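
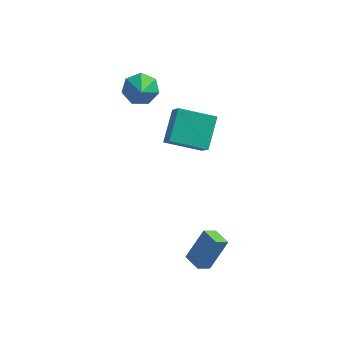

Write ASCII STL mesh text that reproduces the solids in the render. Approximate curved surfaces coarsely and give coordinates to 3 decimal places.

solid 
facet normal -0.925 -0.250 0.285
outer loop
vertex -2.113 1.381 2.526
vertex -2.767 2.321 1.229
vertex -2.049 -0.214 1.337
endloop
endfacet
facet normal 0.379 -0.543 0.749
outer loop
vertex -0.153 0.299 0.751
vertex -2.113 1.381 2.526
vertex -2.049 -0.214 1.337
endloop
endfacet
facet normal -0.925 -0.250 0.286
outer loop
vertex -2.049 -0.214 1.337
vertex -2.767 2.321 1.229
vertex -2.704 0.726 0.041
endloop
endfacet
facet normal 0.032 -0.801 -0.597
outer loop
vertex -2.704 0.726 0.041
vertex -0.153 0.299 0.751
vertex -2.049 -0.214 1.337
endloop
endfacet
facet normal -0.032 0.801 0.597
outer loop
vertex -2.113 1.381 2.526
vertex -0.871 2.834 0.643
vertex -2.767 2.321 1.229
endloop
endfacet
facet normal 0.379 -0.543 0.749
outer loop
vertex -0.216 1.894 1.939
vertex -2.113 1.381 2.526
vertex -0.153 0.299 0.751
endloop
endfacet
facet normal -0.032 0.801 0.597
outer loop
vertex -0.216 1.894 1.939
vertex -0.871 2.834 0.643
vertex -2.113 1.381 2.526
endloop
endfacet
facet normal -0.379 0.543 -0.749
outer loop
vertex -2.767 2.321 1.229
vertex -0.871 2.834 0.643
vertex -2.704 0.726 0.041
endloop
endfacet
facet normal 0.032 -0.802 -0.597
outer loop
vertex -0.807 1.239 -0.546
vertex -0.153 0.299 0.751
vertex -2.704 0.726 0.041
endloop
endfacet
facet normal -0.379 0.543 -0.749
outer loop
vertex -2.704 0.726 0.041
vertex -0.871 2.834 0.643
vertex -0.807 1.239 -0.546
endloop
endfacet
facet normal 0.925 0.249 -0.286
outer loop
vertex -0.807 1.239 -0.546
vertex -0.216 1.894 1.939
vertex -0.153 0.299 0.751
endloop
endfacet
facet normal 0.925 0.250 -0.286
outer loop
vertex -0.871 2.834 0.643
vertex -0.216 1.894 1.939
vertex -0.807 1.239 -0.546
endloop
endfacet
facet normal -0.480 -0.663 0.574
outer loop
vertex 1.686 -4.04 -1.91
vertex 0.851 -3.437 -1.912
vertex 1.052 -4.926 -3.466
endloop
endfacet
facet normal 0.811 -0.585 0.003
outer loop
vertex 1.489 -4.323 -3.988
vertex 1.686 -4.04 -1.91
vertex 1.052 -4.926 -3.466
endloop
endfacet
facet normal -0.479 -0.664 0.574
outer loop
vertex 1.052 -4.926 -3.466
vertex 0.851 -3.437 -1.912
vertex 0.216 -4.324 -3.468
endloop
endfacet
facet normal -0.334 -0.467 -0.819
outer loop
vertex 0.216 -4.324 -3.468
vertex 1.489 -4.323 -3.988
vertex 1.052 -4.926 -3.466
endloop
endfacet
facet normal 0.335 0.466 0.819
outer loop
vertex 1.686 -4.04 -1.91
vertex 1.288 -2.834 -2.434
vertex 0.851 -3.437 -1.912
endloop
endfacet
facet normal 0.811 -0.585 0.003
outer loop
vertex 2.124 -3.436 -2.432
vertex 1.686 -4.04 -1.91
vertex 1.489 -4.323 -3.988
endloop
endfacet
facet normal 0.334 0.466 0.819
outer loop
vertex 2.124 -3.436 -2.432
vertex 1.288 -2.834 -2.434
vertex 1.686 -4.04 -1.91
endloop
endfacet
facet normal -0.811 0.585 -0.003
outer loop
vertex 0.851 -3.437 -1.912
vertex 1.288 -2.834 -2.434
vertex 0.216 -4.324 -3.468
endloop
endfacet
facet normal -0.334 -0.466 -0.819
outer loop
vertex 0.654 -3.72 -3.99
vertex 1.489 -4.323 -3.988
vertex 0.216 -4.324 -3.468
endloop
endfacet
facet normal -0.811 0.585 -0.003
outer loop
vertex 0.216 -4.324 -3.468
vertex 1.288 -2.834 -2.434
vertex 0.654 -3.72 -3.99
endloop
endfacet
facet normal 0.480 0.663 -0.574
outer loop
vertex 0.654 -3.72 -3.99
vertex 2.124 -3.436 -2.432
vertex 1.489 -4.323 -3.988
endloop
endfacet
facet normal 0.480 0.664 -0.574
outer loop
vertex 1.288 -2.834 -2.434
vertex 2.124 -3.436 -2.432
vertex 0.654 -3.72 -3.99
endloop
endfacet
facet normal -0.317 0.745 -0.587
outer loop
vertex -3.553 0.915 2.881
vertex -4.095 1.258 3.609
vertex -3.176 1.473 3.386
endloop
endfacet
facet normal 0.865 -0.491 -0.103
outer loop
vertex -3.553 0.915 2.881
vertex -3.176 1.473 3.386
vertex -3.705 0.342 4.331
endloop
endfacet
facet normal -0.317 0.744 -0.588
outer loop
vertex -3.176 1.473 3.386
vertex -4.095 1.258 3.609
vertex -3.491 1.87 4.058
endloop
endfacet
facet normal 0.894 -0.046 0.446
outer loop
vertex -3.176 1.473 3.386
vertex -3.491 1.87 4.058
vertex -3.705 0.342 4.331
endloop
endfacet
facet normal -0.318 0.744 -0.587
outer loop
vertex -3.491 1.87 4.058
vertex -4.095 1.258 3.609
vertex -4.261 1.805 4.392
endloop
endfacet
facet normal 0.388 0.109 0.915
outer loop
vertex -3.491 1.87 4.058
vertex -4.261 1.805 4.392
vertex -3.705 0.342 4.331
endloop
endfacet
facet normal -0.317 0.745 -0.587
outer loop
vertex -4.261 1.805 4.392
vertex -4.095 1.258 3.609
vertex -4.906 1.329 4.136
endloop
endfacet
facet normal -0.272 -0.143 0.952
outer loop
vertex -4.261 1.805 4.392
vertex -4.906 1.329 4.136
vertex -3.705 0.342 4.331
endloop
endfacet
facet normal -0.317 0.744 -0.588
outer loop
vertex -4.906 1.329 4.136
vertex -4.095 1.258 3.609
vertex -4.94 0.799 3.483
endloop
endfacet
facet normal -0.589 -0.612 0.528
outer loop
vertex -4.906 1.329 4.136
vertex -4.94 0.799 3.483
vertex -3.705 0.342 4.331
endloop
endfacet
facet normal -0.317 0.745 -0.587
outer loop
vertex -4.94 0.799 3.483
vertex -4.095 1.258 3.609
vertex -4.338 0.615 2.924
endloop
endfacet
facet normal -0.324 -0.945 -0.038
outer loop
vertex -4.94 0.799 3.483
vertex -4.338 0.615 2.924
vertex -3.705 0.342 4.331
endloop
endfacet
facet normal -0.317 0.745 -0.587
outer loop
vertex -4.338 0.615 2.924
vertex -4.095 1.258 3.609
vertex -3.553 0.915 2.881
endloop
endfacet
facet normal 0.323 -0.891 -0.318
outer loop
vertex -4.338 0.615 2.924
vertex -3.553 0.915 2.881
vertex -3.705 0.342 4.331
endloop
endfacet

endsolid


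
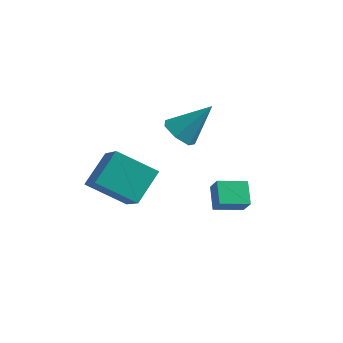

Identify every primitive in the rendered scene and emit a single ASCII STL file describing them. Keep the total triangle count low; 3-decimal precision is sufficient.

solid 
facet normal -0.458 0.368 -0.810
outer loop
vertex 2.951 -2.772 -2.167
vertex 3.868 -2.113 -2.386
vertex 3.357 -3.526 -2.739
endloop
endfacet
facet normal -0.797 -0.573 0.190
outer loop
vertex 3.732 -3.827 -2.074
vertex 2.951 -2.772 -2.167
vertex 3.357 -3.526 -2.739
endloop
endfacet
facet normal -0.457 0.368 -0.810
outer loop
vertex 3.357 -3.526 -2.739
vertex 3.868 -2.113 -2.386
vertex 4.274 -2.867 -2.957
endloop
endfacet
facet normal 0.395 -0.733 -0.554
outer loop
vertex 4.274 -2.867 -2.957
vertex 3.732 -3.827 -2.074
vertex 3.357 -3.526 -2.739
endloop
endfacet
facet normal -0.394 0.733 0.554
outer loop
vertex 2.951 -2.772 -2.167
vertex 4.243 -2.414 -1.721
vertex 3.868 -2.113 -2.386
endloop
endfacet
facet normal -0.797 -0.573 0.190
outer loop
vertex 3.326 -3.073 -1.503
vertex 2.951 -2.772 -2.167
vertex 3.732 -3.827 -2.074
endloop
endfacet
facet normal -0.394 0.732 0.555
outer loop
vertex 3.326 -3.073 -1.503
vertex 4.243 -2.414 -1.721
vertex 2.951 -2.772 -2.167
endloop
endfacet
facet normal 0.797 0.573 -0.190
outer loop
vertex 3.868 -2.113 -2.386
vertex 4.243 -2.414 -1.721
vertex 4.274 -2.867 -2.957
endloop
endfacet
facet normal 0.394 -0.733 -0.555
outer loop
vertex 4.649 -3.168 -2.293
vertex 3.732 -3.827 -2.074
vertex 4.274 -2.867 -2.957
endloop
endfacet
facet normal 0.797 0.573 -0.190
outer loop
vertex 4.274 -2.867 -2.957
vertex 4.243 -2.414 -1.721
vertex 4.649 -3.168 -2.293
endloop
endfacet
facet normal 0.457 -0.367 0.810
outer loop
vertex 4.649 -3.168 -2.293
vertex 3.326 -3.073 -1.503
vertex 3.732 -3.827 -2.074
endloop
endfacet
facet normal 0.457 -0.368 0.810
outer loop
vertex 4.243 -2.414 -1.721
vertex 3.326 -3.073 -1.503
vertex 4.649 -3.168 -2.293
endloop
endfacet
facet normal -0.840 -0.195 0.506
outer loop
vertex -0.142 -4.013 -0.264
vertex -1.083 -2.944 -1.413
vertex -0.412 -5.242 -1.185
endloop
endfacet
facet normal 0.514 -0.584 0.628
outer loop
vertex 1.083 -4.896 -2.087
vertex -0.142 -4.013 -0.264
vertex -0.412 -5.242 -1.185
endloop
endfacet
facet normal -0.840 -0.195 0.506
outer loop
vertex -0.412 -5.242 -1.185
vertex -1.083 -2.944 -1.413
vertex -1.353 -4.174 -2.335
endloop
endfacet
facet normal -0.174 -0.788 -0.590
outer loop
vertex -1.353 -4.174 -2.335
vertex 1.083 -4.896 -2.087
vertex -0.412 -5.242 -1.185
endloop
endfacet
facet normal 0.174 0.788 0.591
outer loop
vertex -0.142 -4.013 -0.264
vertex 0.412 -2.598 -2.315
vertex -1.083 -2.944 -1.413
endloop
endfacet
facet normal 0.514 -0.584 0.628
outer loop
vertex 1.353 -3.666 -1.165
vertex -0.142 -4.013 -0.264
vertex 1.083 -4.896 -2.087
endloop
endfacet
facet normal 0.173 0.788 0.591
outer loop
vertex 1.353 -3.666 -1.165
vertex 0.412 -2.598 -2.315
vertex -0.142 -4.013 -0.264
endloop
endfacet
facet normal -0.514 0.584 -0.628
outer loop
vertex -1.083 -2.944 -1.413
vertex 0.412 -2.598 -2.315
vertex -1.353 -4.174 -2.335
endloop
endfacet
facet normal -0.173 -0.788 -0.591
outer loop
vertex 0.142 -3.827 -3.236
vertex 1.083 -4.896 -2.087
vertex -1.353 -4.174 -2.335
endloop
endfacet
facet normal -0.514 0.584 -0.628
outer loop
vertex -1.353 -4.174 -2.335
vertex 0.412 -2.598 -2.315
vertex 0.142 -3.827 -3.236
endloop
endfacet
facet normal 0.840 0.195 -0.506
outer loop
vertex 0.142 -3.827 -3.236
vertex 1.353 -3.666 -1.165
vertex 1.083 -4.896 -2.087
endloop
endfacet
facet normal 0.840 0.195 -0.506
outer loop
vertex 0.412 -2.598 -2.315
vertex 1.353 -3.666 -1.165
vertex 0.142 -3.827 -3.236
endloop
endfacet
facet normal -0.560 -0.412 -0.719
outer loop
vertex 1.635 -1.626 -1.073
vertex 1.053 -1.137 -0.9
vertex 1.635 -1.039 -1.409
endloop
endfacet
facet normal 0.977 -0.107 -0.187
outer loop
vertex 1.635 -1.626 -1.073
vertex 1.635 -1.039 -1.409
vertex 2.047 -0.403 0.38
endloop
endfacet
facet normal -0.559 -0.412 -0.719
outer loop
vertex 1.635 -1.039 -1.409
vertex 1.053 -1.137 -0.9
vertex 1.197 -0.525 -1.363
endloop
endfacet
facet normal 0.687 0.620 -0.379
outer loop
vertex 1.635 -1.039 -1.409
vertex 1.197 -0.525 -1.363
vertex 2.047 -0.403 0.38
endloop
endfacet
facet normal -0.558 -0.413 -0.720
outer loop
vertex 1.197 -0.525 -1.363
vertex 1.053 -1.137 -0.9
vertex 0.649 -0.473 -0.968
endloop
endfacet
facet normal 0.033 0.996 -0.086
outer loop
vertex 1.197 -0.525 -1.363
vertex 0.649 -0.473 -0.968
vertex 2.047 -0.403 0.38
endloop
endfacet
facet normal -0.559 -0.414 -0.719
outer loop
vertex 0.649 -0.473 -0.968
vertex 1.053 -1.137 -0.9
vertex 0.406 -0.92 -0.522
endloop
endfacet
facet normal -0.490 0.735 0.470
outer loop
vertex 0.649 -0.473 -0.968
vertex 0.406 -0.92 -0.522
vertex 2.047 -0.403 0.38
endloop
endfacet
facet normal -0.559 -0.412 -0.720
outer loop
vertex 0.406 -0.92 -0.522
vertex 1.053 -1.137 -0.9
vertex 0.649 -1.531 -0.361
endloop
endfacet
facet normal -0.490 0.035 0.871
outer loop
vertex 0.406 -0.92 -0.522
vertex 0.649 -1.531 -0.361
vertex 2.047 -0.403 0.38
endloop
endfacet
facet normal -0.558 -0.412 -0.720
outer loop
vertex 0.649 -1.531 -0.361
vertex 1.053 -1.137 -0.9
vertex 1.197 -1.845 -0.606
endloop
endfacet
facet normal 0.034 -0.578 0.816
outer loop
vertex 0.649 -1.531 -0.361
vertex 1.197 -1.845 -0.606
vertex 2.047 -0.403 0.38
endloop
endfacet
facet normal -0.560 -0.412 -0.719
outer loop
vertex 1.197 -1.845 -0.606
vertex 1.053 -1.137 -0.9
vertex 1.635 -1.626 -1.073
endloop
endfacet
facet normal 0.687 -0.640 0.344
outer loop
vertex 1.197 -1.845 -0.606
vertex 1.635 -1.626 -1.073
vertex 2.047 -0.403 0.38
endloop
endfacet

endsolid


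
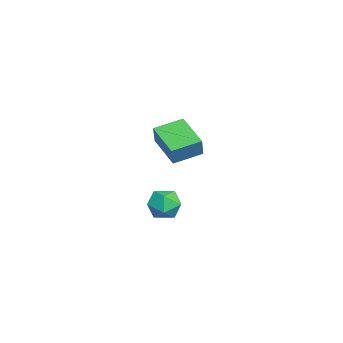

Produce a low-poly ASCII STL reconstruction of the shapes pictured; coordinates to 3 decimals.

solid 
facet normal 0.168 0.933 -0.320
outer loop
vertex 3.189 0.309 -0.821
vertex 2.473 0.599 -0.35
vertex 3.291 0.584 0.035
endloop
endfacet
facet normal 0.778 0.565 -0.274
outer loop
vertex 3.189 0.309 -0.821
vertex 3.291 0.584 0.035
vertex 3.724 -0.154 -0.258
endloop
endfacet
facet normal 0.721 -0.010 -0.693
outer loop
vertex 3.189 0.309 -0.821
vertex 3.724 -0.154 -0.258
vertex 3.174 -0.595 -0.823
endloop
endfacet
facet normal 0.075 0.001 -0.997
outer loop
vertex 3.189 0.309 -0.821
vertex 3.174 -0.595 -0.823
vertex 2.401 -0.13 -0.881
endloop
endfacet
facet normal -0.267 0.584 -0.766
outer loop
vertex 3.189 0.309 -0.821
vertex 2.401 -0.13 -0.881
vertex 2.473 0.599 -0.35
endloop
endfacet
facet normal 0.851 0.341 0.399
outer loop
vertex 3.724 -0.154 -0.258
vertex 3.291 0.584 0.035
vertex 3.339 -0.15 0.561
endloop
endfacet
facet normal -0.136 0.935 0.326
outer loop
vertex 3.291 0.584 0.035
vertex 2.473 0.599 -0.35
vertex 2.566 0.315 0.503
endloop
endfacet
facet normal -0.839 0.372 -0.396
outer loop
vertex 2.473 0.599 -0.35
vertex 2.401 -0.13 -0.881
vertex 2.016 -0.126 -0.062
endloop
endfacet
facet normal -0.285 -0.571 -0.770
outer loop
vertex 2.401 -0.13 -0.881
vertex 3.174 -0.595 -0.823
vertex 2.449 -0.864 -0.355
endloop
endfacet
facet normal 0.759 -0.589 -0.279
outer loop
vertex 3.174 -0.595 -0.823
vertex 3.724 -0.154 -0.258
vertex 3.267 -0.879 0.03
endloop
endfacet
facet normal -0.075 -0.001 0.997
outer loop
vertex 2.551 -0.589 0.501
vertex 3.339 -0.15 0.561
vertex 2.566 0.315 0.503
endloop
endfacet
facet normal -0.721 0.010 0.693
outer loop
vertex 2.551 -0.589 0.501
vertex 2.566 0.315 0.503
vertex 2.016 -0.126 -0.062
endloop
endfacet
facet normal -0.778 -0.565 0.274
outer loop
vertex 2.551 -0.589 0.501
vertex 2.016 -0.126 -0.062
vertex 2.449 -0.864 -0.355
endloop
endfacet
facet normal -0.168 -0.933 0.320
outer loop
vertex 2.551 -0.589 0.501
vertex 2.449 -0.864 -0.355
vertex 3.267 -0.879 0.03
endloop
endfacet
facet normal 0.267 -0.584 0.766
outer loop
vertex 2.551 -0.589 0.501
vertex 3.267 -0.879 0.03
vertex 3.339 -0.15 0.561
endloop
endfacet
facet normal 0.285 0.571 0.770
outer loop
vertex 2.566 0.315 0.503
vertex 3.339 -0.15 0.561
vertex 3.291 0.584 0.035
endloop
endfacet
facet normal -0.759 0.589 0.279
outer loop
vertex 2.016 -0.126 -0.062
vertex 2.566 0.315 0.503
vertex 2.473 0.599 -0.35
endloop
endfacet
facet normal -0.851 -0.341 -0.399
outer loop
vertex 2.449 -0.864 -0.355
vertex 2.016 -0.126 -0.062
vertex 2.401 -0.13 -0.881
endloop
endfacet
facet normal 0.136 -0.935 -0.326
outer loop
vertex 3.267 -0.879 0.03
vertex 2.449 -0.864 -0.355
vertex 3.174 -0.595 -0.823
endloop
endfacet
facet normal 0.839 -0.372 0.396
outer loop
vertex 3.339 -0.15 0.561
vertex 3.267 -0.879 0.03
vertex 3.724 -0.154 -0.258
endloop
endfacet
facet normal -0.808 -0.436 0.397
outer loop
vertex -2.719 -0.687 2.082
vertex -3.28 0.705 2.469
vertex -3.263 -0.62 1.049
endloop
endfacet
facet normal 0.363 -0.898 -0.249
outer loop
vertex -1.68 0.235 0.271
vertex -2.719 -0.687 2.082
vertex -3.263 -0.62 1.049
endloop
endfacet
facet normal -0.808 -0.436 0.397
outer loop
vertex -3.263 -0.62 1.049
vertex -3.28 0.705 2.469
vertex -3.824 0.772 1.435
endloop
endfacet
facet normal -0.465 0.057 -0.883
outer loop
vertex -3.824 0.772 1.435
vertex -1.68 0.235 0.271
vertex -3.263 -0.62 1.049
endloop
endfacet
facet normal 0.465 -0.058 0.883
outer loop
vertex -2.719 -0.687 2.082
vertex -1.697 1.56 1.691
vertex -3.28 0.705 2.469
endloop
endfacet
facet normal 0.363 -0.898 -0.249
outer loop
vertex -1.136 0.168 1.305
vertex -2.719 -0.687 2.082
vertex -1.68 0.235 0.271
endloop
endfacet
facet normal 0.465 -0.058 0.884
outer loop
vertex -1.136 0.168 1.305
vertex -1.697 1.56 1.691
vertex -2.719 -0.687 2.082
endloop
endfacet
facet normal -0.363 0.898 0.249
outer loop
vertex -3.28 0.705 2.469
vertex -1.697 1.56 1.691
vertex -3.824 0.772 1.435
endloop
endfacet
facet normal -0.465 0.058 -0.883
outer loop
vertex -2.241 1.627 0.658
vertex -1.68 0.235 0.271
vertex -3.824 0.772 1.435
endloop
endfacet
facet normal -0.363 0.898 0.249
outer loop
vertex -3.824 0.772 1.435
vertex -1.697 1.56 1.691
vertex -2.241 1.627 0.658
endloop
endfacet
facet normal 0.808 0.436 -0.397
outer loop
vertex -2.241 1.627 0.658
vertex -1.136 0.168 1.305
vertex -1.68 0.235 0.271
endloop
endfacet
facet normal 0.808 0.436 -0.397
outer loop
vertex -1.697 1.56 1.691
vertex -1.136 0.168 1.305
vertex -2.241 1.627 0.658
endloop
endfacet

endsolid


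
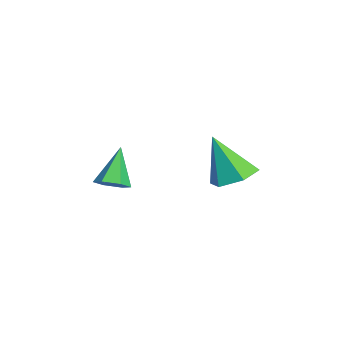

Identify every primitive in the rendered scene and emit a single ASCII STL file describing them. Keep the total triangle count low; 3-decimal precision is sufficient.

solid 
facet normal 0.266 0.356 -0.896
outer loop
vertex 0.91 0.731 -1.088
vertex 0.226 1.482 -0.993
vertex 1.18 1.615 -0.657
endloop
endfacet
facet normal 0.756 -0.459 0.467
outer loop
vertex 0.91 0.731 -1.088
vertex 1.18 1.615 -0.657
vertex -0.346 0.718 0.933
endloop
endfacet
facet normal 0.266 0.355 -0.896
outer loop
vertex 1.18 1.615 -0.657
vertex 0.226 1.482 -0.993
vertex 0.496 2.366 -0.563
endloop
endfacet
facet normal 0.539 0.398 0.742
outer loop
vertex 1.18 1.615 -0.657
vertex 0.496 2.366 -0.563
vertex -0.346 0.718 0.933
endloop
endfacet
facet normal 0.266 0.355 -0.896
outer loop
vertex 0.496 2.366 -0.563
vertex 0.226 1.482 -0.993
vertex -0.458 2.233 -0.899
endloop
endfacet
facet normal -0.317 0.721 0.616
outer loop
vertex 0.496 2.366 -0.563
vertex -0.458 2.233 -0.899
vertex -0.346 0.718 0.933
endloop
endfacet
facet normal 0.266 0.354 -0.896
outer loop
vertex -0.458 2.233 -0.899
vertex 0.226 1.482 -0.993
vertex -0.728 1.348 -1.329
endloop
endfacet
facet normal -0.958 0.188 0.214
outer loop
vertex -0.458 2.233 -0.899
vertex -0.728 1.348 -1.329
vertex -0.346 0.718 0.933
endloop
endfacet
facet normal 0.266 0.356 -0.896
outer loop
vertex -0.728 1.348 -1.329
vertex 0.226 1.482 -0.993
vertex -0.044 0.598 -1.424
endloop
endfacet
facet normal -0.741 -0.668 -0.061
outer loop
vertex -0.728 1.348 -1.329
vertex -0.044 0.598 -1.424
vertex -0.346 0.718 0.933
endloop
endfacet
facet normal 0.266 0.356 -0.896
outer loop
vertex -0.044 0.598 -1.424
vertex 0.226 1.482 -0.993
vertex 0.91 0.731 -1.088
endloop
endfacet
facet normal 0.115 -0.991 0.065
outer loop
vertex -0.044 0.598 -1.424
vertex 0.91 0.731 -1.088
vertex -0.346 0.718 0.933
endloop
endfacet
facet normal 0.559 -0.272 -0.784
outer loop
vertex 0.787 -3.631 -0.429
vertex 0.403 -3.195 -0.854
vertex 0.991 -2.947 -0.521
endloop
endfacet
facet normal 0.553 -0.053 0.832
outer loop
vertex 0.787 -3.631 -0.429
vertex 0.991 -2.947 -0.521
vertex -0.603 -2.705 0.554
endloop
endfacet
facet normal 0.559 -0.274 -0.783
outer loop
vertex 0.991 -2.947 -0.521
vertex 0.403 -3.195 -0.854
vertex 0.608 -2.511 -0.947
endloop
endfacet
facet normal 0.417 0.796 0.439
outer loop
vertex 0.991 -2.947 -0.521
vertex 0.608 -2.511 -0.947
vertex -0.603 -2.705 0.554
endloop
endfacet
facet normal 0.559 -0.274 -0.782
outer loop
vertex 0.608 -2.511 -0.947
vertex 0.403 -3.195 -0.854
vertex 0.02 -2.76 -1.28
endloop
endfacet
facet normal -0.320 0.938 -0.137
outer loop
vertex 0.608 -2.511 -0.947
vertex 0.02 -2.76 -1.28
vertex -0.603 -2.705 0.554
endloop
endfacet
facet normal 0.561 -0.272 -0.782
outer loop
vertex 0.02 -2.76 -1.28
vertex 0.403 -3.195 -0.854
vertex -0.184 -3.444 -1.188
endloop
endfacet
facet normal -0.919 0.231 -0.319
outer loop
vertex 0.02 -2.76 -1.28
vertex -0.184 -3.444 -1.188
vertex -0.603 -2.705 0.554
endloop
endfacet
facet normal 0.560 -0.272 -0.782
outer loop
vertex -0.184 -3.444 -1.188
vertex 0.403 -3.195 -0.854
vertex 0.199 -3.88 -0.762
endloop
endfacet
facet normal -0.784 -0.617 0.073
outer loop
vertex -0.184 -3.444 -1.188
vertex 0.199 -3.88 -0.762
vertex -0.603 -2.705 0.554
endloop
endfacet
facet normal 0.559 -0.272 -0.784
outer loop
vertex 0.199 -3.88 -0.762
vertex 0.403 -3.195 -0.854
vertex 0.787 -3.631 -0.429
endloop
endfacet
facet normal -0.046 -0.759 0.649
outer loop
vertex 0.199 -3.88 -0.762
vertex 0.787 -3.631 -0.429
vertex -0.603 -2.705 0.554
endloop
endfacet

endsolid


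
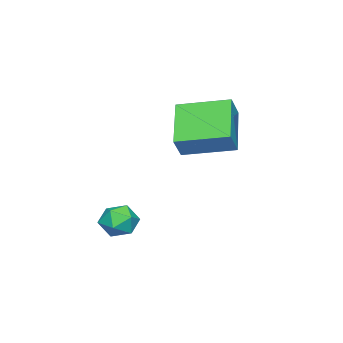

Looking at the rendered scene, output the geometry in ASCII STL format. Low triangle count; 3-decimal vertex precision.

solid 
facet normal -0.624 -0.037 -0.781
outer loop
vertex -2.77 -0.361 -0.266
vertex -3.302 1.42 0.074
vertex -1.355 0.283 -1.427
endloop
endfacet
facet normal 0.282 -0.943 -0.180
outer loop
vertex -0.738 0.32 -0.654
vertex -2.77 -0.361 -0.266
vertex -1.355 0.283 -1.427
endloop
endfacet
facet normal -0.624 -0.038 -0.781
outer loop
vertex -1.355 0.283 -1.427
vertex -3.302 1.42 0.074
vertex -1.888 2.064 -1.087
endloop
endfacet
facet normal 0.729 0.332 -0.598
outer loop
vertex -1.888 2.064 -1.087
vertex -0.738 0.32 -0.654
vertex -1.355 0.283 -1.427
endloop
endfacet
facet normal -0.729 -0.332 0.598
outer loop
vertex -2.77 -0.361 -0.266
vertex -2.685 1.457 0.847
vertex -3.302 1.42 0.074
endloop
endfacet
facet normal 0.282 -0.943 -0.180
outer loop
vertex -2.152 -0.324 0.507
vertex -2.77 -0.361 -0.266
vertex -0.738 0.32 -0.654
endloop
endfacet
facet normal -0.729 -0.332 0.599
outer loop
vertex -2.152 -0.324 0.507
vertex -2.685 1.457 0.847
vertex -2.77 -0.361 -0.266
endloop
endfacet
facet normal -0.282 0.943 0.180
outer loop
vertex -3.302 1.42 0.074
vertex -2.685 1.457 0.847
vertex -1.888 2.064 -1.087
endloop
endfacet
facet normal 0.729 0.332 -0.599
outer loop
vertex -1.27 2.101 -0.314
vertex -0.738 0.32 -0.654
vertex -1.888 2.064 -1.087
endloop
endfacet
facet normal -0.281 0.943 0.180
outer loop
vertex -1.888 2.064 -1.087
vertex -2.685 1.457 0.847
vertex -1.27 2.101 -0.314
endloop
endfacet
facet normal 0.624 0.037 0.781
outer loop
vertex -1.27 2.101 -0.314
vertex -2.152 -0.324 0.507
vertex -0.738 0.32 -0.654
endloop
endfacet
facet normal 0.624 0.038 0.781
outer loop
vertex -2.685 1.457 0.847
vertex -2.152 -0.324 0.507
vertex -1.27 2.101 -0.314
endloop
endfacet
facet normal -0.328 0.746 0.579
outer loop
vertex 0.043 -0.491 -3.977
vertex 0.177 -0.897 -3.378
vertex 0.701 -0.456 -3.649
endloop
endfacet
facet normal -0.041 0.999 -0.023
outer loop
vertex 0.043 -0.491 -3.977
vertex 0.701 -0.456 -3.649
vertex 0.657 -0.475 -4.383
endloop
endfacet
facet normal -0.398 0.716 -0.574
outer loop
vertex 0.043 -0.491 -3.977
vertex 0.657 -0.475 -4.383
vertex 0.106 -0.928 -4.566
endloop
endfacet
facet normal -0.906 0.288 -0.311
outer loop
vertex 0.043 -0.491 -3.977
vertex 0.106 -0.928 -4.566
vertex -0.19 -1.189 -3.945
endloop
endfacet
facet normal -0.863 0.307 0.401
outer loop
vertex 0.043 -0.491 -3.977
vertex -0.19 -1.189 -3.945
vertex 0.177 -0.897 -3.378
endloop
endfacet
facet normal 0.634 0.771 -0.058
outer loop
vertex 0.657 -0.475 -4.383
vertex 0.701 -0.456 -3.649
vertex 1.17 -0.871 -4.035
endloop
endfacet
facet normal 0.169 0.362 0.917
outer loop
vertex 0.701 -0.456 -3.649
vertex 0.177 -0.897 -3.378
vertex 0.874 -1.132 -3.414
endloop
endfacet
facet normal -0.695 -0.348 0.629
outer loop
vertex 0.177 -0.897 -3.378
vertex -0.19 -1.189 -3.945
vertex 0.323 -1.585 -3.597
endloop
endfacet
facet normal -0.764 -0.377 -0.523
outer loop
vertex -0.19 -1.189 -3.945
vertex 0.106 -0.928 -4.566
vertex 0.279 -1.604 -4.331
endloop
endfacet
facet normal 0.057 0.314 -0.948
outer loop
vertex 0.106 -0.928 -4.566
vertex 0.657 -0.475 -4.383
vertex 0.803 -1.163 -4.602
endloop
endfacet
facet normal 0.906 -0.288 0.311
outer loop
vertex 0.937 -1.569 -4.003
vertex 1.17 -0.871 -4.035
vertex 0.874 -1.132 -3.414
endloop
endfacet
facet normal 0.398 -0.716 0.574
outer loop
vertex 0.937 -1.569 -4.003
vertex 0.874 -1.132 -3.414
vertex 0.323 -1.585 -3.597
endloop
endfacet
facet normal 0.041 -0.999 0.023
outer loop
vertex 0.937 -1.569 -4.003
vertex 0.323 -1.585 -3.597
vertex 0.279 -1.604 -4.331
endloop
endfacet
facet normal 0.328 -0.746 -0.579
outer loop
vertex 0.937 -1.569 -4.003
vertex 0.279 -1.604 -4.331
vertex 0.803 -1.163 -4.602
endloop
endfacet
facet normal 0.863 -0.307 -0.401
outer loop
vertex 0.937 -1.569 -4.003
vertex 0.803 -1.163 -4.602
vertex 1.17 -0.871 -4.035
endloop
endfacet
facet normal 0.764 0.377 0.523
outer loop
vertex 0.874 -1.132 -3.414
vertex 1.17 -0.871 -4.035
vertex 0.701 -0.456 -3.649
endloop
endfacet
facet normal -0.057 -0.314 0.948
outer loop
vertex 0.323 -1.585 -3.597
vertex 0.874 -1.132 -3.414
vertex 0.177 -0.897 -3.378
endloop
endfacet
facet normal -0.634 -0.771 0.058
outer loop
vertex 0.279 -1.604 -4.331
vertex 0.323 -1.585 -3.597
vertex -0.19 -1.189 -3.945
endloop
endfacet
facet normal -0.169 -0.362 -0.917
outer loop
vertex 0.803 -1.163 -4.602
vertex 0.279 -1.604 -4.331
vertex 0.106 -0.928 -4.566
endloop
endfacet
facet normal 0.695 0.348 -0.629
outer loop
vertex 1.17 -0.871 -4.035
vertex 0.803 -1.163 -4.602
vertex 0.657 -0.475 -4.383
endloop
endfacet

endsolid


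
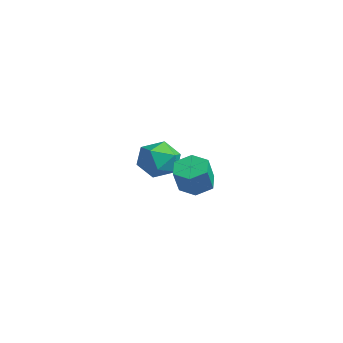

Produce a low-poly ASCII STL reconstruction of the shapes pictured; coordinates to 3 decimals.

solid 
facet normal -0.395 0.366 -0.842
outer loop
vertex 1.82 3.178 2.395
vertex 1.229 3.481 2.804
vertex 1.876 3.901 2.683
endloop
endfacet
facet normal 0.916 0.086 -0.393
outer loop
vertex 1.82 3.178 2.395
vertex 1.876 3.901 2.683
vertex 2.342 2.695 3.507
endloop
endfacet
facet normal 0.916 0.086 -0.392
outer loop
vertex 2.342 2.695 3.507
vertex 1.876 3.901 2.683
vertex 2.397 3.418 3.795
endloop
endfacet
facet normal 0.395 -0.366 0.843
outer loop
vertex 2.342 2.695 3.507
vertex 2.397 3.418 3.795
vertex 1.751 2.999 3.916
endloop
endfacet
facet normal -0.395 0.366 -0.842
outer loop
vertex 1.876 3.901 2.683
vertex 1.229 3.481 2.804
vertex 1.285 4.204 3.092
endloop
endfacet
facet normal 0.519 0.846 0.124
outer loop
vertex 1.876 3.901 2.683
vertex 1.285 4.204 3.092
vertex 2.397 3.418 3.795
endloop
endfacet
facet normal 0.520 0.845 0.123
outer loop
vertex 2.397 3.418 3.795
vertex 1.285 4.204 3.092
vertex 1.807 3.721 4.204
endloop
endfacet
facet normal 0.396 -0.367 0.842
outer loop
vertex 2.397 3.418 3.795
vertex 1.807 3.721 4.204
vertex 1.751 2.999 3.916
endloop
endfacet
facet normal -0.395 0.366 -0.843
outer loop
vertex 1.285 4.204 3.092
vertex 1.229 3.481 2.804
vertex 0.638 3.785 3.213
endloop
endfacet
facet normal -0.396 0.760 0.516
outer loop
vertex 1.285 4.204 3.092
vertex 0.638 3.785 3.213
vertex 1.807 3.721 4.204
endloop
endfacet
facet normal -0.396 0.760 0.516
outer loop
vertex 1.807 3.721 4.204
vertex 0.638 3.785 3.213
vertex 1.16 3.302 4.325
endloop
endfacet
facet normal 0.395 -0.367 0.842
outer loop
vertex 1.807 3.721 4.204
vertex 1.16 3.302 4.325
vertex 1.751 2.999 3.916
endloop
endfacet
facet normal -0.395 0.366 -0.843
outer loop
vertex 0.638 3.785 3.213
vertex 1.229 3.481 2.804
vertex 0.583 3.062 2.925
endloop
endfacet
facet normal -0.916 -0.087 0.392
outer loop
vertex 0.638 3.785 3.213
vertex 0.583 3.062 2.925
vertex 1.16 3.302 4.325
endloop
endfacet
facet normal -0.916 -0.085 0.392
outer loop
vertex 1.16 3.302 4.325
vertex 0.583 3.062 2.925
vertex 1.104 2.579 4.037
endloop
endfacet
facet normal 0.395 -0.366 0.842
outer loop
vertex 1.16 3.302 4.325
vertex 1.104 2.579 4.037
vertex 1.751 2.999 3.916
endloop
endfacet
facet normal -0.396 0.367 -0.842
outer loop
vertex 0.583 3.062 2.925
vertex 1.229 3.481 2.804
vertex 1.173 2.759 2.516
endloop
endfacet
facet normal -0.520 -0.845 -0.124
outer loop
vertex 0.583 3.062 2.925
vertex 1.173 2.759 2.516
vertex 1.104 2.579 4.037
endloop
endfacet
facet normal -0.519 -0.846 -0.124
outer loop
vertex 1.104 2.579 4.037
vertex 1.173 2.759 2.516
vertex 1.695 2.276 3.628
endloop
endfacet
facet normal 0.395 -0.366 0.842
outer loop
vertex 1.104 2.579 4.037
vertex 1.695 2.276 3.628
vertex 1.751 2.999 3.916
endloop
endfacet
facet normal -0.395 0.367 -0.842
outer loop
vertex 1.173 2.759 2.516
vertex 1.229 3.481 2.804
vertex 1.82 3.178 2.395
endloop
endfacet
facet normal 0.396 -0.760 -0.516
outer loop
vertex 1.173 2.759 2.516
vertex 1.82 3.178 2.395
vertex 1.695 2.276 3.628
endloop
endfacet
facet normal 0.396 -0.760 -0.516
outer loop
vertex 1.695 2.276 3.628
vertex 1.82 3.178 2.395
vertex 2.342 2.695 3.507
endloop
endfacet
facet normal 0.395 -0.366 0.843
outer loop
vertex 1.695 2.276 3.628
vertex 2.342 2.695 3.507
vertex 1.751 2.999 3.916
endloop
endfacet
facet normal -0.420 0.714 0.561
outer loop
vertex -3.49 4.818 2.674
vertex -4.371 4.231 2.761
vertex -3.591 4.129 3.475
endloop
endfacet
facet normal 0.288 0.708 0.645
outer loop
vertex -3.49 4.818 2.674
vertex -3.591 4.129 3.475
vertex -2.664 4.217 2.964
endloop
endfacet
facet normal 0.587 0.809 0.005
outer loop
vertex -3.49 4.818 2.674
vertex -2.664 4.217 2.964
vertex -2.871 4.374 1.934
endloop
endfacet
facet normal 0.063 0.878 -0.474
outer loop
vertex -3.49 4.818 2.674
vertex -2.871 4.374 1.934
vertex -3.926 4.382 1.809
endloop
endfacet
facet normal -0.559 0.819 -0.131
outer loop
vertex -3.49 4.818 2.674
vertex -3.926 4.382 1.809
vertex -4.371 4.231 2.761
endloop
endfacet
facet normal 0.478 0.060 0.877
outer loop
vertex -2.664 4.217 2.964
vertex -3.591 4.129 3.475
vertex -3.034 3.258 3.231
endloop
endfacet
facet normal -0.669 0.069 0.740
outer loop
vertex -3.591 4.129 3.475
vertex -4.371 4.231 2.761
vertex -4.089 3.266 3.106
endloop
endfacet
facet normal -0.894 0.239 -0.380
outer loop
vertex -4.371 4.231 2.761
vertex -3.926 4.382 1.809
vertex -4.296 3.423 2.076
endloop
endfacet
facet normal 0.113 0.335 -0.936
outer loop
vertex -3.926 4.382 1.809
vertex -2.871 4.374 1.934
vertex -3.369 3.511 1.565
endloop
endfacet
facet normal 0.961 0.224 -0.159
outer loop
vertex -2.871 4.374 1.934
vertex -2.664 4.217 2.964
vertex -2.589 3.409 2.279
endloop
endfacet
facet normal -0.063 -0.878 0.474
outer loop
vertex -3.47 2.822 2.366
vertex -3.034 3.258 3.231
vertex -4.089 3.266 3.106
endloop
endfacet
facet normal -0.587 -0.809 -0.005
outer loop
vertex -3.47 2.822 2.366
vertex -4.089 3.266 3.106
vertex -4.296 3.423 2.076
endloop
endfacet
facet normal -0.288 -0.708 -0.645
outer loop
vertex -3.47 2.822 2.366
vertex -4.296 3.423 2.076
vertex -3.369 3.511 1.565
endloop
endfacet
facet normal 0.420 -0.714 -0.561
outer loop
vertex -3.47 2.822 2.366
vertex -3.369 3.511 1.565
vertex -2.589 3.409 2.279
endloop
endfacet
facet normal 0.559 -0.819 0.131
outer loop
vertex -3.47 2.822 2.366
vertex -2.589 3.409 2.279
vertex -3.034 3.258 3.231
endloop
endfacet
facet normal -0.113 -0.335 0.936
outer loop
vertex -4.089 3.266 3.106
vertex -3.034 3.258 3.231
vertex -3.591 4.129 3.475
endloop
endfacet
facet normal -0.961 -0.224 0.159
outer loop
vertex -4.296 3.423 2.076
vertex -4.089 3.266 3.106
vertex -4.371 4.231 2.761
endloop
endfacet
facet normal -0.478 -0.060 -0.877
outer loop
vertex -3.369 3.511 1.565
vertex -4.296 3.423 2.076
vertex -3.926 4.382 1.809
endloop
endfacet
facet normal 0.669 -0.069 -0.740
outer loop
vertex -2.589 3.409 2.279
vertex -3.369 3.511 1.565
vertex -2.871 4.374 1.934
endloop
endfacet
facet normal 0.894 -0.239 0.380
outer loop
vertex -3.034 3.258 3.231
vertex -2.589 3.409 2.279
vertex -2.664 4.217 2.964
endloop
endfacet

endsolid


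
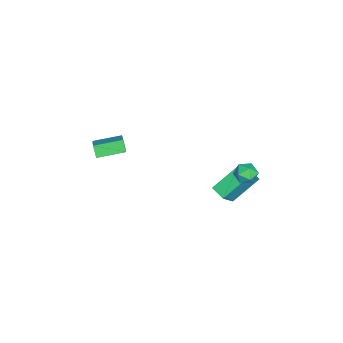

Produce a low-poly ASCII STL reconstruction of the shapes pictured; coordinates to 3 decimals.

solid 
facet normal -0.465 0.635 0.616
outer loop
vertex 0.927 3.357 0.21
vertex 1.548 4.048 -0.033
vertex -0.009 3.793 -0.946
endloop
endfacet
facet normal -0.647 -0.719 0.253
outer loop
vertex 0.972 2.452 -2.247
vertex 0.927 3.357 0.21
vertex -0.009 3.793 -0.946
endloop
endfacet
facet normal -0.465 0.635 0.616
outer loop
vertex -0.009 3.793 -0.946
vertex 1.548 4.048 -0.033
vertex 0.612 4.484 -1.189
endloop
endfacet
facet normal -0.604 0.281 -0.745
outer loop
vertex 0.612 4.484 -1.189
vertex 0.972 2.452 -2.247
vertex -0.009 3.793 -0.946
endloop
endfacet
facet normal 0.604 -0.281 0.745
outer loop
vertex 0.927 3.357 0.21
vertex 2.529 2.707 -1.334
vertex 1.548 4.048 -0.033
endloop
endfacet
facet normal -0.647 -0.719 0.253
outer loop
vertex 1.908 2.016 -1.091
vertex 0.927 3.357 0.21
vertex 0.972 2.452 -2.247
endloop
endfacet
facet normal 0.604 -0.281 0.745
outer loop
vertex 1.908 2.016 -1.091
vertex 2.529 2.707 -1.334
vertex 0.927 3.357 0.21
endloop
endfacet
facet normal 0.647 0.719 -0.253
outer loop
vertex 1.548 4.048 -0.033
vertex 2.529 2.707 -1.334
vertex 0.612 4.484 -1.189
endloop
endfacet
facet normal -0.604 0.281 -0.745
outer loop
vertex 1.593 3.143 -2.49
vertex 0.972 2.452 -2.247
vertex 0.612 4.484 -1.189
endloop
endfacet
facet normal 0.647 0.719 -0.253
outer loop
vertex 0.612 4.484 -1.189
vertex 2.529 2.707 -1.334
vertex 1.593 3.143 -2.49
endloop
endfacet
facet normal 0.465 -0.635 -0.616
outer loop
vertex 1.593 3.143 -2.49
vertex 1.908 2.016 -1.091
vertex 0.972 2.452 -2.247
endloop
endfacet
facet normal 0.465 -0.635 -0.616
outer loop
vertex 2.529 2.707 -1.334
vertex 1.908 2.016 -1.091
vertex 1.593 3.143 -2.49
endloop
endfacet
facet normal -0.235 0.688 0.687
outer loop
vertex 2.163 4.581 0.94
vertex 1.654 4.118 1.23
vertex 2.356 4.106 1.482
endloop
endfacet
facet normal 0.451 0.745 0.492
outer loop
vertex 2.163 4.581 0.94
vertex 2.356 4.106 1.482
vertex 2.812 4.214 0.901
endloop
endfacet
facet normal 0.471 0.856 -0.212
outer loop
vertex 2.163 4.581 0.94
vertex 2.812 4.214 0.901
vertex 2.392 4.294 0.29
endloop
endfacet
facet normal -0.200 0.868 -0.454
outer loop
vertex 2.163 4.581 0.94
vertex 2.392 4.294 0.29
vertex 1.676 4.235 0.493
endloop
endfacet
facet normal -0.637 0.764 0.102
outer loop
vertex 2.163 4.581 0.94
vertex 1.676 4.235 0.493
vertex 1.654 4.118 1.23
endloop
endfacet
facet normal 0.770 0.121 0.627
outer loop
vertex 2.812 4.214 0.901
vertex 2.356 4.106 1.482
vertex 2.704 3.525 1.167
endloop
endfacet
facet normal -0.337 0.029 0.941
outer loop
vertex 2.356 4.106 1.482
vertex 1.654 4.118 1.23
vertex 1.988 3.466 1.37
endloop
endfacet
facet normal -0.988 0.153 -0.005
outer loop
vertex 1.654 4.118 1.23
vertex 1.676 4.235 0.493
vertex 1.568 3.546 0.759
endloop
endfacet
facet normal -0.283 0.321 -0.904
outer loop
vertex 1.676 4.235 0.493
vertex 2.392 4.294 0.29
vertex 2.024 3.654 0.178
endloop
endfacet
facet normal 0.804 0.302 -0.513
outer loop
vertex 2.392 4.294 0.29
vertex 2.812 4.214 0.901
vertex 2.726 3.642 0.43
endloop
endfacet
facet normal 0.200 -0.868 0.454
outer loop
vertex 2.217 3.179 0.72
vertex 2.704 3.525 1.167
vertex 1.988 3.466 1.37
endloop
endfacet
facet normal -0.471 -0.856 0.212
outer loop
vertex 2.217 3.179 0.72
vertex 1.988 3.466 1.37
vertex 1.568 3.546 0.759
endloop
endfacet
facet normal -0.451 -0.745 -0.492
outer loop
vertex 2.217 3.179 0.72
vertex 1.568 3.546 0.759
vertex 2.024 3.654 0.178
endloop
endfacet
facet normal 0.235 -0.688 -0.687
outer loop
vertex 2.217 3.179 0.72
vertex 2.024 3.654 0.178
vertex 2.726 3.642 0.43
endloop
endfacet
facet normal 0.637 -0.764 -0.102
outer loop
vertex 2.217 3.179 0.72
vertex 2.726 3.642 0.43
vertex 2.704 3.525 1.167
endloop
endfacet
facet normal 0.283 -0.321 0.904
outer loop
vertex 1.988 3.466 1.37
vertex 2.704 3.525 1.167
vertex 2.356 4.106 1.482
endloop
endfacet
facet normal -0.804 -0.302 0.513
outer loop
vertex 1.568 3.546 0.759
vertex 1.988 3.466 1.37
vertex 1.654 4.118 1.23
endloop
endfacet
facet normal -0.770 -0.121 -0.627
outer loop
vertex 2.024 3.654 0.178
vertex 1.568 3.546 0.759
vertex 1.676 4.235 0.493
endloop
endfacet
facet normal 0.337 -0.029 -0.941
outer loop
vertex 2.726 3.642 0.43
vertex 2.024 3.654 0.178
vertex 2.392 4.294 0.29
endloop
endfacet
facet normal 0.988 -0.153 0.005
outer loop
vertex 2.704 3.525 1.167
vertex 2.726 3.642 0.43
vertex 2.812 4.214 0.901
endloop
endfacet
facet normal -0.821 -0.193 -0.538
outer loop
vertex 1.822 -4.643 2.059
vertex 1.296 -3.099 2.309
vertex 2.206 -4.403 1.387
endloop
endfacet
facet normal 0.319 -0.935 -0.152
outer loop
vertex 3.404 -4.121 2.171
vertex 1.822 -4.643 2.059
vertex 2.206 -4.403 1.387
endloop
endfacet
facet normal -0.821 -0.193 -0.537
outer loop
vertex 2.206 -4.403 1.387
vertex 1.296 -3.099 2.309
vertex 1.679 -2.859 1.637
endloop
endfacet
facet normal 0.473 0.296 -0.830
outer loop
vertex 1.679 -2.859 1.637
vertex 3.404 -4.121 2.171
vertex 2.206 -4.403 1.387
endloop
endfacet
facet normal -0.473 -0.296 0.830
outer loop
vertex 1.822 -4.643 2.059
vertex 2.494 -2.817 3.093
vertex 1.296 -3.099 2.309
endloop
endfacet
facet normal 0.319 -0.935 -0.152
outer loop
vertex 3.021 -4.361 2.843
vertex 1.822 -4.643 2.059
vertex 3.404 -4.121 2.171
endloop
endfacet
facet normal -0.473 -0.296 0.830
outer loop
vertex 3.021 -4.361 2.843
vertex 2.494 -2.817 3.093
vertex 1.822 -4.643 2.059
endloop
endfacet
facet normal -0.320 0.935 0.152
outer loop
vertex 1.296 -3.099 2.309
vertex 2.494 -2.817 3.093
vertex 1.679 -2.859 1.637
endloop
endfacet
facet normal 0.473 0.296 -0.830
outer loop
vertex 2.878 -2.577 2.421
vertex 3.404 -4.121 2.171
vertex 1.679 -2.859 1.637
endloop
endfacet
facet normal -0.319 0.935 0.152
outer loop
vertex 1.679 -2.859 1.637
vertex 2.494 -2.817 3.093
vertex 2.878 -2.577 2.421
endloop
endfacet
facet normal 0.821 0.193 0.537
outer loop
vertex 2.878 -2.577 2.421
vertex 3.021 -4.361 2.843
vertex 3.404 -4.121 2.171
endloop
endfacet
facet normal 0.821 0.193 0.538
outer loop
vertex 2.494 -2.817 3.093
vertex 3.021 -4.361 2.843
vertex 2.878 -2.577 2.421
endloop
endfacet

endsolid


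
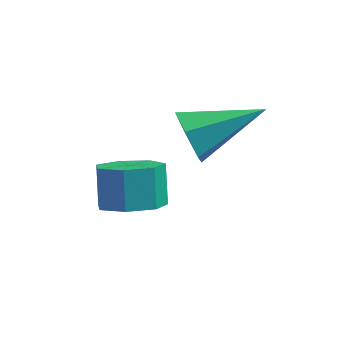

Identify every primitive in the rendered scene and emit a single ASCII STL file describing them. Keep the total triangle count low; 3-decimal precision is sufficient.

solid 
facet normal -0.839 -0.443 -0.316
outer loop
vertex -0.8 -2.052 -1.732
vertex -1.144 -1.855 -1.095
vertex -1.162 -1.397 -1.689
endloop
endfacet
facet normal 0.512 0.335 -0.791
outer loop
vertex -0.8 -2.052 -1.732
vertex -1.162 -1.397 -1.689
vertex 0.424 -1.025 -0.505
endloop
endfacet
facet normal -0.838 -0.444 -0.317
outer loop
vertex -1.162 -1.397 -1.689
vertex -1.144 -1.855 -1.095
vertex -1.507 -1.2 -1.053
endloop
endfacet
facet normal -0.002 0.955 -0.297
outer loop
vertex -1.162 -1.397 -1.689
vertex -1.507 -1.2 -1.053
vertex 0.424 -1.025 -0.505
endloop
endfacet
facet normal -0.839 -0.444 -0.315
outer loop
vertex -1.507 -1.2 -1.053
vertex -1.144 -1.855 -1.095
vertex -1.488 -1.657 -0.459
endloop
endfacet
facet normal -0.239 0.766 0.597
outer loop
vertex -1.507 -1.2 -1.053
vertex -1.488 -1.657 -0.459
vertex 0.424 -1.025 -0.505
endloop
endfacet
facet normal -0.839 -0.443 -0.316
outer loop
vertex -1.488 -1.657 -0.459
vertex -1.144 -1.855 -1.095
vertex -1.126 -2.312 -0.502
endloop
endfacet
facet normal 0.039 -0.044 0.998
outer loop
vertex -1.488 -1.657 -0.459
vertex -1.126 -2.312 -0.502
vertex 0.424 -1.025 -0.505
endloop
endfacet
facet normal -0.839 -0.443 -0.316
outer loop
vertex -1.126 -2.312 -0.502
vertex -1.144 -1.855 -1.095
vertex -0.782 -2.51 -1.138
endloop
endfacet
facet normal 0.552 -0.664 0.505
outer loop
vertex -1.126 -2.312 -0.502
vertex -0.782 -2.51 -1.138
vertex 0.424 -1.025 -0.505
endloop
endfacet
facet normal -0.839 -0.443 -0.316
outer loop
vertex -0.782 -2.51 -1.138
vertex -1.144 -1.855 -1.095
vertex -0.8 -2.052 -1.732
endloop
endfacet
facet normal 0.789 -0.475 -0.390
outer loop
vertex -0.782 -2.51 -1.138
vertex -0.8 -2.052 -1.732
vertex 0.424 -1.025 -0.505
endloop
endfacet
facet normal 0.169 -0.531 -0.831
outer loop
vertex -1.161 -3.754 -1.708
vertex -1.893 -3.996 -1.702
vertex -1.596 -3.371 -2.041
endloop
endfacet
facet normal 0.740 0.625 -0.248
outer loop
vertex -1.161 -3.754 -1.708
vertex -1.596 -3.371 -2.041
vertex -1.336 -3.203 -0.844
endloop
endfacet
facet normal 0.741 0.624 -0.249
outer loop
vertex -1.336 -3.203 -0.844
vertex -1.596 -3.371 -2.041
vertex -1.771 -2.819 -1.177
endloop
endfacet
facet normal -0.168 0.530 0.831
outer loop
vertex -1.336 -3.203 -0.844
vertex -1.771 -2.819 -1.177
vertex -2.067 -3.444 -0.838
endloop
endfacet
facet normal 0.167 -0.530 -0.831
outer loop
vertex -1.596 -3.371 -2.041
vertex -1.893 -3.996 -1.702
vertex -2.254 -3.458 -2.118
endloop
endfacet
facet normal -0.047 0.837 -0.545
outer loop
vertex -1.596 -3.371 -2.041
vertex -2.254 -3.458 -2.118
vertex -1.771 -2.819 -1.177
endloop
endfacet
facet normal -0.048 0.838 -0.544
outer loop
vertex -1.771 -2.819 -1.177
vertex -2.254 -3.458 -2.118
vertex -2.429 -2.907 -1.254
endloop
endfacet
facet normal -0.168 0.530 0.831
outer loop
vertex -1.771 -2.819 -1.177
vertex -2.429 -2.907 -1.254
vertex -2.067 -3.444 -0.838
endloop
endfacet
facet normal 0.168 -0.530 -0.831
outer loop
vertex -2.254 -3.458 -2.118
vertex -1.893 -3.996 -1.702
vertex -2.64 -3.95 -1.882
endloop
endfacet
facet normal -0.799 0.421 -0.430
outer loop
vertex -2.254 -3.458 -2.118
vertex -2.64 -3.95 -1.882
vertex -2.429 -2.907 -1.254
endloop
endfacet
facet normal -0.799 0.421 -0.430
outer loop
vertex -2.429 -2.907 -1.254
vertex -2.64 -3.95 -1.882
vertex -2.815 -3.399 -1.018
endloop
endfacet
facet normal -0.168 0.530 0.831
outer loop
vertex -2.429 -2.907 -1.254
vertex -2.815 -3.399 -1.018
vertex -2.067 -3.444 -0.838
endloop
endfacet
facet normal 0.168 -0.530 -0.831
outer loop
vertex -2.64 -3.95 -1.882
vertex -1.893 -3.996 -1.702
vertex -2.463 -4.476 -1.511
endloop
endfacet
facet normal -0.949 -0.314 0.008
outer loop
vertex -2.64 -3.95 -1.882
vertex -2.463 -4.476 -1.511
vertex -2.815 -3.399 -1.018
endloop
endfacet
facet normal -0.949 -0.314 0.008
outer loop
vertex -2.815 -3.399 -1.018
vertex -2.463 -4.476 -1.511
vertex -2.638 -3.925 -0.647
endloop
endfacet
facet normal -0.168 0.530 0.831
outer loop
vertex -2.815 -3.399 -1.018
vertex -2.638 -3.925 -0.647
vertex -2.067 -3.444 -0.838
endloop
endfacet
facet normal 0.168 -0.530 -0.831
outer loop
vertex -2.463 -4.476 -1.511
vertex -1.893 -3.996 -1.702
vertex -1.856 -4.641 -1.283
endloop
endfacet
facet normal -0.386 -0.811 0.439
outer loop
vertex -2.463 -4.476 -1.511
vertex -1.856 -4.641 -1.283
vertex -2.638 -3.925 -0.647
endloop
endfacet
facet normal -0.385 -0.811 0.440
outer loop
vertex -2.638 -3.925 -0.647
vertex -1.856 -4.641 -1.283
vertex -2.031 -4.089 -0.419
endloop
endfacet
facet normal -0.169 0.530 0.831
outer loop
vertex -2.638 -3.925 -0.647
vertex -2.031 -4.089 -0.419
vertex -2.067 -3.444 -0.838
endloop
endfacet
facet normal 0.169 -0.530 -0.831
outer loop
vertex -1.856 -4.641 -1.283
vertex -1.893 -3.996 -1.702
vertex -1.277 -4.319 -1.371
endloop
endfacet
facet normal 0.470 -0.697 0.541
outer loop
vertex -1.856 -4.641 -1.283
vertex -1.277 -4.319 -1.371
vertex -2.031 -4.089 -0.419
endloop
endfacet
facet normal 0.469 -0.698 0.540
outer loop
vertex -2.031 -4.089 -0.419
vertex -1.277 -4.319 -1.371
vertex -1.452 -3.768 -0.507
endloop
endfacet
facet normal -0.168 0.530 0.831
outer loop
vertex -2.031 -4.089 -0.419
vertex -1.452 -3.768 -0.507
vertex -2.067 -3.444 -0.838
endloop
endfacet
facet normal 0.168 -0.530 -0.831
outer loop
vertex -1.277 -4.319 -1.371
vertex -1.893 -3.996 -1.702
vertex -1.161 -3.754 -1.708
endloop
endfacet
facet normal 0.970 -0.059 0.234
outer loop
vertex -1.277 -4.319 -1.371
vertex -1.161 -3.754 -1.708
vertex -1.452 -3.768 -0.507
endloop
endfacet
facet normal 0.970 -0.059 0.234
outer loop
vertex -1.452 -3.768 -0.507
vertex -1.161 -3.754 -1.708
vertex -1.336 -3.203 -0.844
endloop
endfacet
facet normal -0.168 0.530 0.831
outer loop
vertex -1.452 -3.768 -0.507
vertex -1.336 -3.203 -0.844
vertex -2.067 -3.444 -0.838
endloop
endfacet

endsolid


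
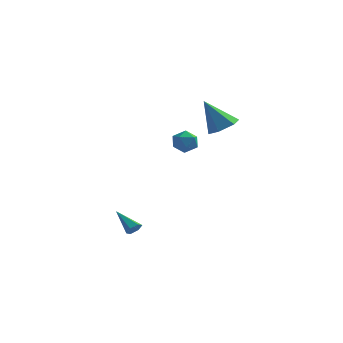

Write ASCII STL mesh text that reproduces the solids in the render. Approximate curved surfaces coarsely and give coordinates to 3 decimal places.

solid 
facet normal 0.750 -0.356 -0.558
outer loop
vertex 0.727 -2.952 -3.831
vertex 0.463 -2.832 -4.262
vertex 0.786 -2.484 -4.05
endloop
endfacet
facet normal 0.438 0.335 0.834
outer loop
vertex 0.727 -2.952 -3.831
vertex 0.786 -2.484 -4.05
vertex -0.803 -2.228 -3.318
endloop
endfacet
facet normal 0.750 -0.357 -0.557
outer loop
vertex 0.786 -2.484 -4.05
vertex 0.463 -2.832 -4.262
vertex 0.522 -2.364 -4.482
endloop
endfacet
facet normal 0.218 0.967 0.135
outer loop
vertex 0.786 -2.484 -4.05
vertex 0.522 -2.364 -4.482
vertex -0.803 -2.228 -3.318
endloop
endfacet
facet normal 0.748 -0.357 -0.559
outer loop
vertex 0.522 -2.364 -4.482
vertex 0.463 -2.832 -4.262
vertex 0.198 -2.712 -4.693
endloop
endfacet
facet normal -0.414 0.722 -0.555
outer loop
vertex 0.522 -2.364 -4.482
vertex 0.198 -2.712 -4.693
vertex -0.803 -2.228 -3.318
endloop
endfacet
facet normal 0.748 -0.357 -0.559
outer loop
vertex 0.198 -2.712 -4.693
vertex 0.463 -2.832 -4.262
vertex 0.139 -3.179 -4.474
endloop
endfacet
facet normal -0.824 -0.152 -0.546
outer loop
vertex 0.198 -2.712 -4.693
vertex 0.139 -3.179 -4.474
vertex -0.803 -2.228 -3.318
endloop
endfacet
facet normal 0.749 -0.359 -0.557
outer loop
vertex 0.139 -3.179 -4.474
vertex 0.463 -2.832 -4.262
vertex 0.403 -3.299 -4.042
endloop
endfacet
facet normal -0.604 -0.783 0.152
outer loop
vertex 0.139 -3.179 -4.474
vertex 0.403 -3.299 -4.042
vertex -0.803 -2.228 -3.318
endloop
endfacet
facet normal 0.748 -0.359 -0.558
outer loop
vertex 0.403 -3.299 -4.042
vertex 0.463 -2.832 -4.262
vertex 0.727 -2.952 -3.831
endloop
endfacet
facet normal 0.028 -0.538 0.842
outer loop
vertex 0.403 -3.299 -4.042
vertex 0.727 -2.952 -3.831
vertex -0.803 -2.228 -3.318
endloop
endfacet
facet normal 0.520 0.051 -0.853
outer loop
vertex 4.99 1.325 2.991
vertex 4.283 0.845 2.531
vertex 4.261 1.813 2.576
endloop
endfacet
facet normal 0.188 0.784 0.592
outer loop
vertex 4.99 1.325 2.991
vertex 4.261 1.813 2.576
vertex 3.177 0.735 4.349
endloop
endfacet
facet normal 0.519 0.051 -0.853
outer loop
vertex 4.261 1.813 2.576
vertex 4.283 0.845 2.531
vertex 3.554 1.333 2.117
endloop
endfacet
facet normal -0.606 0.788 0.109
outer loop
vertex 4.261 1.813 2.576
vertex 3.554 1.333 2.117
vertex 3.177 0.735 4.349
endloop
endfacet
facet normal 0.519 0.051 -0.853
outer loop
vertex 3.554 1.333 2.117
vertex 4.283 0.845 2.531
vertex 3.576 0.364 2.072
endloop
endfacet
facet normal -0.985 -0.014 -0.170
outer loop
vertex 3.554 1.333 2.117
vertex 3.576 0.364 2.072
vertex 3.177 0.735 4.349
endloop
endfacet
facet normal 0.519 0.051 -0.853
outer loop
vertex 3.576 0.364 2.072
vertex 4.283 0.845 2.531
vertex 4.305 -0.124 2.486
endloop
endfacet
facet normal -0.569 -0.821 0.034
outer loop
vertex 3.576 0.364 2.072
vertex 4.305 -0.124 2.486
vertex 3.177 0.735 4.349
endloop
endfacet
facet normal 0.520 0.051 -0.853
outer loop
vertex 4.305 -0.124 2.486
vertex 4.283 0.845 2.531
vertex 5.012 0.356 2.946
endloop
endfacet
facet normal 0.225 -0.826 0.517
outer loop
vertex 4.305 -0.124 2.486
vertex 5.012 0.356 2.946
vertex 3.177 0.735 4.349
endloop
endfacet
facet normal 0.520 0.051 -0.853
outer loop
vertex 5.012 0.356 2.946
vertex 4.283 0.845 2.531
vertex 4.99 1.325 2.991
endloop
endfacet
facet normal 0.604 -0.023 0.797
outer loop
vertex 5.012 0.356 2.946
vertex 4.99 1.325 2.991
vertex 3.177 0.735 4.349
endloop
endfacet
facet normal 0.165 0.985 -0.046
outer loop
vertex 3.32 -1.871 1.873
vertex 2.881 -1.767 2.533
vertex 3.668 -1.896 2.592
endloop
endfacet
facet normal 0.713 0.622 -0.324
outer loop
vertex 3.32 -1.871 1.873
vertex 3.668 -1.896 2.592
vertex 3.874 -2.425 2.029
endloop
endfacet
facet normal 0.463 0.221 -0.859
outer loop
vertex 3.32 -1.871 1.873
vertex 3.874 -2.425 2.029
vertex 3.215 -2.623 1.623
endloop
endfacet
facet normal -0.239 0.336 -0.911
outer loop
vertex 3.32 -1.871 1.873
vertex 3.215 -2.623 1.623
vertex 2.602 -2.216 1.934
endloop
endfacet
facet normal -0.423 0.809 -0.409
outer loop
vertex 3.32 -1.871 1.873
vertex 2.602 -2.216 1.934
vertex 2.881 -1.767 2.533
endloop
endfacet
facet normal 0.966 0.184 0.181
outer loop
vertex 3.874 -2.425 2.029
vertex 3.668 -1.896 2.592
vertex 3.778 -2.664 2.786
endloop
endfacet
facet normal 0.079 0.772 0.631
outer loop
vertex 3.668 -1.896 2.592
vertex 2.881 -1.767 2.533
vertex 3.165 -2.257 3.097
endloop
endfacet
facet normal -0.873 0.486 0.043
outer loop
vertex 2.881 -1.767 2.533
vertex 2.602 -2.216 1.934
vertex 2.506 -2.455 2.691
endloop
endfacet
facet normal -0.575 -0.277 -0.770
outer loop
vertex 2.602 -2.216 1.934
vertex 3.215 -2.623 1.623
vertex 2.712 -2.984 2.128
endloop
endfacet
facet normal 0.562 -0.463 -0.685
outer loop
vertex 3.215 -2.623 1.623
vertex 3.874 -2.425 2.029
vertex 3.499 -3.113 2.187
endloop
endfacet
facet normal 0.239 -0.336 0.911
outer loop
vertex 3.06 -3.009 2.847
vertex 3.778 -2.664 2.786
vertex 3.165 -2.257 3.097
endloop
endfacet
facet normal -0.463 -0.221 0.859
outer loop
vertex 3.06 -3.009 2.847
vertex 3.165 -2.257 3.097
vertex 2.506 -2.455 2.691
endloop
endfacet
facet normal -0.713 -0.622 0.324
outer loop
vertex 3.06 -3.009 2.847
vertex 2.506 -2.455 2.691
vertex 2.712 -2.984 2.128
endloop
endfacet
facet normal -0.165 -0.985 0.046
outer loop
vertex 3.06 -3.009 2.847
vertex 2.712 -2.984 2.128
vertex 3.499 -3.113 2.187
endloop
endfacet
facet normal 0.423 -0.809 0.409
outer loop
vertex 3.06 -3.009 2.847
vertex 3.499 -3.113 2.187
vertex 3.778 -2.664 2.786
endloop
endfacet
facet normal 0.575 0.277 0.770
outer loop
vertex 3.165 -2.257 3.097
vertex 3.778 -2.664 2.786
vertex 3.668 -1.896 2.592
endloop
endfacet
facet normal -0.562 0.463 0.685
outer loop
vertex 2.506 -2.455 2.691
vertex 3.165 -2.257 3.097
vertex 2.881 -1.767 2.533
endloop
endfacet
facet normal -0.966 -0.184 -0.181
outer loop
vertex 2.712 -2.984 2.128
vertex 2.506 -2.455 2.691
vertex 2.602 -2.216 1.934
endloop
endfacet
facet normal -0.079 -0.772 -0.631
outer loop
vertex 3.499 -3.113 2.187
vertex 2.712 -2.984 2.128
vertex 3.215 -2.623 1.623
endloop
endfacet
facet normal 0.873 -0.486 -0.043
outer loop
vertex 3.778 -2.664 2.786
vertex 3.499 -3.113 2.187
vertex 3.874 -2.425 2.029
endloop
endfacet

endsolid


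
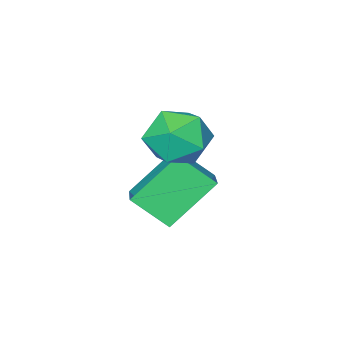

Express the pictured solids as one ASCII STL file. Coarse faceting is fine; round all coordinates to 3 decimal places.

solid 
facet normal -0.581 -0.723 -0.374
outer loop
vertex 0.359 -0.256 -2.069
vertex -0.754 0.068 -0.966
vertex -0.131 0.51 -2.789
endloop
endfacet
facet normal 0.696 -0.203 -0.689
outer loop
vertex 0.514 1.312 -2.374
vertex 0.359 -0.256 -2.069
vertex -0.131 0.51 -2.789
endloop
endfacet
facet normal -0.581 -0.723 -0.374
outer loop
vertex -0.131 0.51 -2.789
vertex -0.754 0.068 -0.966
vertex -1.244 0.834 -1.686
endloop
endfacet
facet normal -0.422 0.661 -0.620
outer loop
vertex -1.244 0.834 -1.686
vertex 0.514 1.312 -2.374
vertex -0.131 0.51 -2.789
endloop
endfacet
facet normal 0.422 -0.661 0.620
outer loop
vertex 0.359 -0.256 -2.069
vertex -0.109 0.87 -0.551
vertex -0.754 0.068 -0.966
endloop
endfacet
facet normal 0.696 -0.203 -0.689
outer loop
vertex 1.004 0.546 -1.654
vertex 0.359 -0.256 -2.069
vertex 0.514 1.312 -2.374
endloop
endfacet
facet normal 0.422 -0.661 0.620
outer loop
vertex 1.004 0.546 -1.654
vertex -0.109 0.87 -0.551
vertex 0.359 -0.256 -2.069
endloop
endfacet
facet normal -0.696 0.203 0.689
outer loop
vertex -0.754 0.068 -0.966
vertex -0.109 0.87 -0.551
vertex -1.244 0.834 -1.686
endloop
endfacet
facet normal -0.422 0.661 -0.620
outer loop
vertex -0.599 1.636 -1.271
vertex 0.514 1.312 -2.374
vertex -1.244 0.834 -1.686
endloop
endfacet
facet normal -0.696 0.203 0.689
outer loop
vertex -1.244 0.834 -1.686
vertex -0.109 0.87 -0.551
vertex -0.599 1.636 -1.271
endloop
endfacet
facet normal 0.581 0.723 0.374
outer loop
vertex -0.599 1.636 -1.271
vertex 1.004 0.546 -1.654
vertex 0.514 1.312 -2.374
endloop
endfacet
facet normal 0.581 0.723 0.374
outer loop
vertex -0.109 0.87 -0.551
vertex 1.004 0.546 -1.654
vertex -0.599 1.636 -1.271
endloop
endfacet
facet normal -0.864 0.172 0.474
outer loop
vertex -0.7 1.394 0.103
vertex -0.611 0.652 0.534
vertex -0.287 1.381 0.86
endloop
endfacet
facet normal -0.538 0.785 0.307
outer loop
vertex -0.7 1.394 0.103
vertex -0.287 1.381 0.86
vertex 0.025 1.85 0.206
endloop
endfacet
facet normal -0.446 0.800 -0.401
outer loop
vertex -0.7 1.394 0.103
vertex 0.025 1.85 0.206
vertex -0.108 1.41 -0.523
endloop
endfacet
facet normal -0.715 0.196 -0.671
outer loop
vertex -0.7 1.394 0.103
vertex -0.108 1.41 -0.523
vertex -0.501 0.67 -0.321
endloop
endfacet
facet normal -0.973 -0.192 -0.129
outer loop
vertex -0.7 1.394 0.103
vertex -0.501 0.67 -0.321
vertex -0.611 0.652 0.534
endloop
endfacet
facet normal 0.107 0.783 0.613
outer loop
vertex 0.025 1.85 0.206
vertex -0.287 1.381 0.86
vertex 0.561 1.39 0.701
endloop
endfacet
facet normal -0.419 -0.209 0.884
outer loop
vertex -0.287 1.381 0.86
vertex -0.611 0.652 0.534
vertex 0.168 0.65 0.903
endloop
endfacet
facet normal -0.597 -0.797 -0.094
outer loop
vertex -0.611 0.652 0.534
vertex -0.501 0.67 -0.321
vertex 0.035 0.21 0.174
endloop
endfacet
facet normal -0.180 -0.169 -0.969
outer loop
vertex -0.501 0.67 -0.321
vertex -0.108 1.41 -0.523
vertex 0.347 0.679 -0.48
endloop
endfacet
facet normal 0.255 0.807 -0.533
outer loop
vertex -0.108 1.41 -0.523
vertex 0.025 1.85 0.206
vertex 0.671 1.408 -0.154
endloop
endfacet
facet normal 0.715 -0.196 0.671
outer loop
vertex 0.76 0.666 0.277
vertex 0.561 1.39 0.701
vertex 0.168 0.65 0.903
endloop
endfacet
facet normal 0.446 -0.800 0.401
outer loop
vertex 0.76 0.666 0.277
vertex 0.168 0.65 0.903
vertex 0.035 0.21 0.174
endloop
endfacet
facet normal 0.538 -0.785 -0.307
outer loop
vertex 0.76 0.666 0.277
vertex 0.035 0.21 0.174
vertex 0.347 0.679 -0.48
endloop
endfacet
facet normal 0.864 -0.172 -0.474
outer loop
vertex 0.76 0.666 0.277
vertex 0.347 0.679 -0.48
vertex 0.671 1.408 -0.154
endloop
endfacet
facet normal 0.973 0.192 0.129
outer loop
vertex 0.76 0.666 0.277
vertex 0.671 1.408 -0.154
vertex 0.561 1.39 0.701
endloop
endfacet
facet normal 0.180 0.169 0.969
outer loop
vertex 0.168 0.65 0.903
vertex 0.561 1.39 0.701
vertex -0.287 1.381 0.86
endloop
endfacet
facet normal -0.255 -0.807 0.533
outer loop
vertex 0.035 0.21 0.174
vertex 0.168 0.65 0.903
vertex -0.611 0.652 0.534
endloop
endfacet
facet normal -0.107 -0.783 -0.613
outer loop
vertex 0.347 0.679 -0.48
vertex 0.035 0.21 0.174
vertex -0.501 0.67 -0.321
endloop
endfacet
facet normal 0.419 0.209 -0.884
outer loop
vertex 0.671 1.408 -0.154
vertex 0.347 0.679 -0.48
vertex -0.108 1.41 -0.523
endloop
endfacet
facet normal 0.597 0.797 0.094
outer loop
vertex 0.561 1.39 0.701
vertex 0.671 1.408 -0.154
vertex 0.025 1.85 0.206
endloop
endfacet

endsolid


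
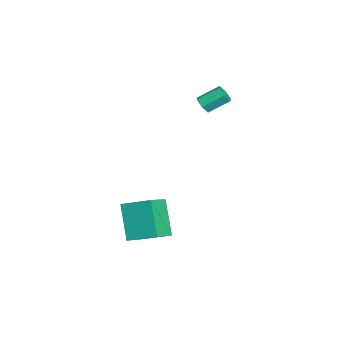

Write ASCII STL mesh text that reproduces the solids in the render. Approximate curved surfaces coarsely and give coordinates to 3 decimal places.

solid 
facet normal 0.122 -0.820 -0.559
outer loop
vertex -3.019 1.513 1.592
vertex -3.419 1.245 1.898
vertex -3.566 1.54 1.433
endloop
endfacet
facet normal 0.255 0.571 -0.780
outer loop
vertex -3.019 1.513 1.592
vertex -3.566 1.54 1.433
vertex -3.182 2.603 2.336
endloop
endfacet
facet normal 0.256 0.570 -0.780
outer loop
vertex -3.182 2.603 2.336
vertex -3.566 1.54 1.433
vertex -3.728 2.631 2.177
endloop
endfacet
facet normal -0.121 0.820 0.560
outer loop
vertex -3.182 2.603 2.336
vertex -3.728 2.631 2.177
vertex -3.581 2.335 2.642
endloop
endfacet
facet normal 0.122 -0.820 -0.559
outer loop
vertex -3.566 1.54 1.433
vertex -3.419 1.245 1.898
vertex -3.966 1.272 1.739
endloop
endfacet
facet normal -0.703 0.327 -0.632
outer loop
vertex -3.566 1.54 1.433
vertex -3.966 1.272 1.739
vertex -3.728 2.631 2.177
endloop
endfacet
facet normal -0.703 0.327 -0.632
outer loop
vertex -3.728 2.631 2.177
vertex -3.966 1.272 1.739
vertex -4.128 2.362 2.483
endloop
endfacet
facet normal -0.122 0.819 0.560
outer loop
vertex -3.728 2.631 2.177
vertex -4.128 2.362 2.483
vertex -3.581 2.335 2.642
endloop
endfacet
facet normal 0.122 -0.820 -0.559
outer loop
vertex -3.966 1.272 1.739
vertex -3.419 1.245 1.898
vertex -3.818 0.977 2.204
endloop
endfacet
facet normal -0.958 -0.245 0.150
outer loop
vertex -3.966 1.272 1.739
vertex -3.818 0.977 2.204
vertex -4.128 2.362 2.483
endloop
endfacet
facet normal -0.958 -0.244 0.148
outer loop
vertex -4.128 2.362 2.483
vertex -3.818 0.977 2.204
vertex -3.981 2.067 2.948
endloop
endfacet
facet normal -0.122 0.820 0.559
outer loop
vertex -4.128 2.362 2.483
vertex -3.981 2.067 2.948
vertex -3.581 2.335 2.642
endloop
endfacet
facet normal 0.121 -0.820 -0.560
outer loop
vertex -3.818 0.977 2.204
vertex -3.419 1.245 1.898
vertex -3.272 0.949 2.363
endloop
endfacet
facet normal -0.256 -0.571 0.780
outer loop
vertex -3.818 0.977 2.204
vertex -3.272 0.949 2.363
vertex -3.981 2.067 2.948
endloop
endfacet
facet normal -0.255 -0.570 0.781
outer loop
vertex -3.981 2.067 2.948
vertex -3.272 0.949 2.363
vertex -3.434 2.04 3.107
endloop
endfacet
facet normal -0.122 0.820 0.559
outer loop
vertex -3.981 2.067 2.948
vertex -3.434 2.04 3.107
vertex -3.581 2.335 2.642
endloop
endfacet
facet normal 0.122 -0.819 -0.560
outer loop
vertex -3.272 0.949 2.363
vertex -3.419 1.245 1.898
vertex -2.872 1.218 2.057
endloop
endfacet
facet normal 0.703 -0.327 0.632
outer loop
vertex -3.272 0.949 2.363
vertex -2.872 1.218 2.057
vertex -3.434 2.04 3.107
endloop
endfacet
facet normal 0.703 -0.327 0.632
outer loop
vertex -3.434 2.04 3.107
vertex -2.872 1.218 2.057
vertex -3.034 2.308 2.801
endloop
endfacet
facet normal -0.122 0.820 0.559
outer loop
vertex -3.434 2.04 3.107
vertex -3.034 2.308 2.801
vertex -3.581 2.335 2.642
endloop
endfacet
facet normal 0.122 -0.820 -0.559
outer loop
vertex -2.872 1.218 2.057
vertex -3.419 1.245 1.898
vertex -3.019 1.513 1.592
endloop
endfacet
facet normal 0.958 0.244 -0.148
outer loop
vertex -2.872 1.218 2.057
vertex -3.019 1.513 1.592
vertex -3.034 2.308 2.801
endloop
endfacet
facet normal 0.958 0.245 -0.149
outer loop
vertex -3.034 2.308 2.801
vertex -3.019 1.513 1.592
vertex -3.182 2.603 2.336
endloop
endfacet
facet normal -0.122 0.820 0.559
outer loop
vertex -3.034 2.308 2.801
vertex -3.182 2.603 2.336
vertex -3.581 2.335 2.642
endloop
endfacet
facet normal -0.567 -0.164 0.807
outer loop
vertex 1.408 -1.129 -1.982
vertex 0.295 -0.462 -2.629
vertex 0.908 -2.595 -2.632
endloop
endfacet
facet normal 0.768 -0.460 0.447
outer loop
vertex 2.145 -2.238 -4.391
vertex 1.408 -1.129 -1.982
vertex 0.908 -2.595 -2.632
endloop
endfacet
facet normal -0.567 -0.164 0.807
outer loop
vertex 0.908 -2.595 -2.632
vertex 0.295 -0.462 -2.629
vertex -0.205 -1.928 -3.279
endloop
endfacet
facet normal -0.298 -0.873 -0.387
outer loop
vertex -0.205 -1.928 -3.279
vertex 2.145 -2.238 -4.391
vertex 0.908 -2.595 -2.632
endloop
endfacet
facet normal 0.298 0.873 0.387
outer loop
vertex 1.408 -1.129 -1.982
vertex 1.532 -0.105 -4.388
vertex 0.295 -0.462 -2.629
endloop
endfacet
facet normal 0.768 -0.460 0.447
outer loop
vertex 2.645 -0.772 -3.741
vertex 1.408 -1.129 -1.982
vertex 2.145 -2.238 -4.391
endloop
endfacet
facet normal 0.298 0.873 0.387
outer loop
vertex 2.645 -0.772 -3.741
vertex 1.532 -0.105 -4.388
vertex 1.408 -1.129 -1.982
endloop
endfacet
facet normal -0.768 0.460 -0.447
outer loop
vertex 0.295 -0.462 -2.629
vertex 1.532 -0.105 -4.388
vertex -0.205 -1.928 -3.279
endloop
endfacet
facet normal -0.298 -0.873 -0.387
outer loop
vertex 1.032 -1.571 -5.038
vertex 2.145 -2.238 -4.391
vertex -0.205 -1.928 -3.279
endloop
endfacet
facet normal -0.768 0.460 -0.447
outer loop
vertex -0.205 -1.928 -3.279
vertex 1.532 -0.105 -4.388
vertex 1.032 -1.571 -5.038
endloop
endfacet
facet normal 0.567 0.164 -0.807
outer loop
vertex 1.032 -1.571 -5.038
vertex 2.645 -0.772 -3.741
vertex 2.145 -2.238 -4.391
endloop
endfacet
facet normal 0.567 0.164 -0.807
outer loop
vertex 1.532 -0.105 -4.388
vertex 2.645 -0.772 -3.741
vertex 1.032 -1.571 -5.038
endloop
endfacet

endsolid


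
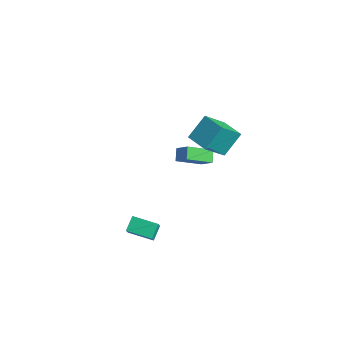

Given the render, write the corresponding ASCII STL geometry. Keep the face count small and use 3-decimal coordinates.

solid 
facet normal -1.000 0.012 -0.021
outer loop
vertex 2.457 -0.969 3.923
vertex 2.447 0.237 5.078
vertex 2.504 0.421 2.472
endloop
endfacet
facet normal 0.005 -0.722 -0.692
outer loop
vertex 3.933 0.403 2.502
vertex 2.457 -0.969 3.923
vertex 2.504 0.421 2.472
endloop
endfacet
facet normal -1.000 0.012 -0.021
outer loop
vertex 2.504 0.421 2.472
vertex 2.447 0.237 5.078
vertex 2.494 1.627 3.627
endloop
endfacet
facet normal 0.024 0.692 -0.722
outer loop
vertex 2.494 1.627 3.627
vertex 3.933 0.403 2.502
vertex 2.504 0.421 2.472
endloop
endfacet
facet normal -0.024 -0.692 0.722
outer loop
vertex 2.457 -0.969 3.923
vertex 3.876 0.219 5.108
vertex 2.447 0.237 5.078
endloop
endfacet
facet normal 0.005 -0.722 -0.692
outer loop
vertex 3.886 -0.987 3.953
vertex 2.457 -0.969 3.923
vertex 3.933 0.403 2.502
endloop
endfacet
facet normal -0.024 -0.692 0.722
outer loop
vertex 3.886 -0.987 3.953
vertex 3.876 0.219 5.108
vertex 2.457 -0.969 3.923
endloop
endfacet
facet normal -0.005 0.722 0.692
outer loop
vertex 2.447 0.237 5.078
vertex 3.876 0.219 5.108
vertex 2.494 1.627 3.627
endloop
endfacet
facet normal 0.024 0.692 -0.722
outer loop
vertex 3.923 1.609 3.657
vertex 3.933 0.403 2.502
vertex 2.494 1.627 3.627
endloop
endfacet
facet normal -0.005 0.722 0.692
outer loop
vertex 2.494 1.627 3.627
vertex 3.876 0.219 5.108
vertex 3.923 1.609 3.657
endloop
endfacet
facet normal 1.000 -0.012 0.021
outer loop
vertex 3.923 1.609 3.657
vertex 3.886 -0.987 3.953
vertex 3.933 0.403 2.502
endloop
endfacet
facet normal 1.000 -0.012 0.021
outer loop
vertex 3.876 0.219 5.108
vertex 3.886 -0.987 3.953
vertex 3.923 1.609 3.657
endloop
endfacet
facet normal -0.846 -0.513 0.144
outer loop
vertex 1.48 -4.647 -3.163
vertex 1.123 -3.896 -2.59
vertex 1.046 -4.179 -4.046
endloop
endfacet
facet normal 0.354 -0.743 -0.568
outer loop
vertex 2.357 -3.384 -4.27
vertex 1.48 -4.647 -3.163
vertex 1.046 -4.179 -4.046
endloop
endfacet
facet normal -0.846 -0.513 0.145
outer loop
vertex 1.046 -4.179 -4.046
vertex 1.123 -3.896 -2.59
vertex 0.688 -3.428 -3.473
endloop
endfacet
facet normal -0.398 0.429 -0.811
outer loop
vertex 0.688 -3.428 -3.473
vertex 2.357 -3.384 -4.27
vertex 1.046 -4.179 -4.046
endloop
endfacet
facet normal 0.399 -0.429 0.811
outer loop
vertex 1.48 -4.647 -3.163
vertex 2.434 -3.101 -2.814
vertex 1.123 -3.896 -2.59
endloop
endfacet
facet normal 0.353 -0.743 -0.568
outer loop
vertex 2.792 -3.852 -3.387
vertex 1.48 -4.647 -3.163
vertex 2.357 -3.384 -4.27
endloop
endfacet
facet normal 0.398 -0.429 0.811
outer loop
vertex 2.792 -3.852 -3.387
vertex 2.434 -3.101 -2.814
vertex 1.48 -4.647 -3.163
endloop
endfacet
facet normal -0.354 0.743 0.568
outer loop
vertex 1.123 -3.896 -2.59
vertex 2.434 -3.101 -2.814
vertex 0.688 -3.428 -3.473
endloop
endfacet
facet normal -0.398 0.429 -0.811
outer loop
vertex 2.0 -2.633 -3.697
vertex 2.357 -3.384 -4.27
vertex 0.688 -3.428 -3.473
endloop
endfacet
facet normal -0.354 0.743 0.568
outer loop
vertex 0.688 -3.428 -3.473
vertex 2.434 -3.101 -2.814
vertex 2.0 -2.633 -3.697
endloop
endfacet
facet normal 0.846 0.513 -0.145
outer loop
vertex 2.0 -2.633 -3.697
vertex 2.792 -3.852 -3.387
vertex 2.357 -3.384 -4.27
endloop
endfacet
facet normal 0.846 0.513 -0.144
outer loop
vertex 2.434 -3.101 -2.814
vertex 2.792 -3.852 -3.387
vertex 2.0 -2.633 -3.697
endloop
endfacet
facet normal -0.584 0.562 0.586
outer loop
vertex -0.973 1.08 -1.118
vertex -0.097 1.172 -0.333
vertex -0.391 2.538 -1.937
endloop
endfacet
facet normal -0.743 -0.077 -0.665
outer loop
vertex 0.117 2.048 -2.447
vertex -0.973 1.08 -1.118
vertex -0.391 2.538 -1.937
endloop
endfacet
facet normal -0.583 0.562 0.586
outer loop
vertex -0.391 2.538 -1.937
vertex -0.097 1.172 -0.333
vertex 0.485 2.629 -1.152
endloop
endfacet
facet normal 0.329 0.823 -0.463
outer loop
vertex 0.485 2.629 -1.152
vertex 0.117 2.048 -2.447
vertex -0.391 2.538 -1.937
endloop
endfacet
facet normal -0.329 -0.823 0.463
outer loop
vertex -0.973 1.08 -1.118
vertex 0.411 0.682 -0.843
vertex -0.097 1.172 -0.333
endloop
endfacet
facet normal -0.742 -0.077 -0.665
outer loop
vertex -0.465 0.591 -1.628
vertex -0.973 1.08 -1.118
vertex 0.117 2.048 -2.447
endloop
endfacet
facet normal -0.329 -0.824 0.462
outer loop
vertex -0.465 0.591 -1.628
vertex 0.411 0.682 -0.843
vertex -0.973 1.08 -1.118
endloop
endfacet
facet normal 0.743 0.077 0.665
outer loop
vertex -0.097 1.172 -0.333
vertex 0.411 0.682 -0.843
vertex 0.485 2.629 -1.152
endloop
endfacet
facet normal 0.328 0.824 -0.463
outer loop
vertex 0.993 2.14 -1.662
vertex 0.117 2.048 -2.447
vertex 0.485 2.629 -1.152
endloop
endfacet
facet normal 0.742 0.077 0.665
outer loop
vertex 0.485 2.629 -1.152
vertex 0.411 0.682 -0.843
vertex 0.993 2.14 -1.662
endloop
endfacet
facet normal 0.584 -0.562 -0.586
outer loop
vertex 0.993 2.14 -1.662
vertex -0.465 0.591 -1.628
vertex 0.117 2.048 -2.447
endloop
endfacet
facet normal 0.584 -0.562 -0.586
outer loop
vertex 0.411 0.682 -0.843
vertex -0.465 0.591 -1.628
vertex 0.993 2.14 -1.662
endloop
endfacet

endsolid


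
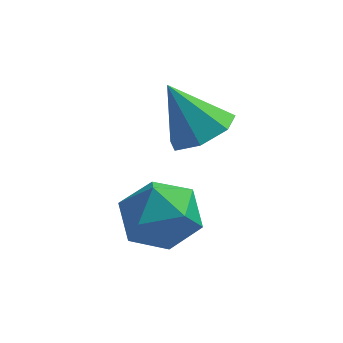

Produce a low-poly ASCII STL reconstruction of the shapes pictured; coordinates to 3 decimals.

solid 
facet normal 0.041 0.528 0.848
outer loop
vertex -0.381 -0.208 1.324
vertex -0.174 -1.033 1.827
vertex 0.559 -0.486 1.451
endloop
endfacet
facet normal 0.235 0.928 0.290
outer loop
vertex -0.381 -0.208 1.324
vertex 0.559 -0.486 1.451
vertex 0.261 -0.137 0.575
endloop
endfacet
facet normal -0.307 0.936 -0.174
outer loop
vertex -0.381 -0.208 1.324
vertex 0.261 -0.137 0.575
vertex -0.656 -0.468 0.411
endloop
endfacet
facet normal -0.835 0.541 0.097
outer loop
vertex -0.381 -0.208 1.324
vertex -0.656 -0.468 0.411
vertex -0.925 -1.022 1.184
endloop
endfacet
facet normal -0.620 0.289 0.729
outer loop
vertex -0.381 -0.208 1.324
vertex -0.925 -1.022 1.184
vertex -0.174 -1.033 1.827
endloop
endfacet
facet normal 0.791 0.611 -0.026
outer loop
vertex 0.261 -0.137 0.575
vertex 0.559 -0.486 1.451
vertex 0.865 -0.918 0.616
endloop
endfacet
facet normal 0.478 -0.037 0.878
outer loop
vertex 0.559 -0.486 1.451
vertex -0.174 -1.033 1.827
vertex 0.596 -1.472 1.389
endloop
endfacet
facet normal -0.593 -0.423 0.685
outer loop
vertex -0.174 -1.033 1.827
vertex -0.925 -1.022 1.184
vertex -0.321 -1.803 1.225
endloop
endfacet
facet normal -0.941 -0.014 -0.338
outer loop
vertex -0.925 -1.022 1.184
vertex -0.656 -0.468 0.411
vertex -0.619 -1.454 0.349
endloop
endfacet
facet normal -0.086 0.624 -0.777
outer loop
vertex -0.656 -0.468 0.411
vertex 0.261 -0.137 0.575
vertex 0.114 -0.907 -0.027
endloop
endfacet
facet normal 0.835 -0.541 -0.097
outer loop
vertex 0.321 -1.732 0.476
vertex 0.865 -0.918 0.616
vertex 0.596 -1.472 1.389
endloop
endfacet
facet normal 0.307 -0.936 0.174
outer loop
vertex 0.321 -1.732 0.476
vertex 0.596 -1.472 1.389
vertex -0.321 -1.803 1.225
endloop
endfacet
facet normal -0.235 -0.928 -0.290
outer loop
vertex 0.321 -1.732 0.476
vertex -0.321 -1.803 1.225
vertex -0.619 -1.454 0.349
endloop
endfacet
facet normal -0.041 -0.528 -0.848
outer loop
vertex 0.321 -1.732 0.476
vertex -0.619 -1.454 0.349
vertex 0.114 -0.907 -0.027
endloop
endfacet
facet normal 0.620 -0.289 -0.729
outer loop
vertex 0.321 -1.732 0.476
vertex 0.114 -0.907 -0.027
vertex 0.865 -0.918 0.616
endloop
endfacet
facet normal 0.941 0.014 0.338
outer loop
vertex 0.596 -1.472 1.389
vertex 0.865 -0.918 0.616
vertex 0.559 -0.486 1.451
endloop
endfacet
facet normal 0.086 -0.624 0.777
outer loop
vertex -0.321 -1.803 1.225
vertex 0.596 -1.472 1.389
vertex -0.174 -1.033 1.827
endloop
endfacet
facet normal -0.791 -0.611 0.026
outer loop
vertex -0.619 -1.454 0.349
vertex -0.321 -1.803 1.225
vertex -0.925 -1.022 1.184
endloop
endfacet
facet normal -0.478 0.037 -0.878
outer loop
vertex 0.114 -0.907 -0.027
vertex -0.619 -1.454 0.349
vertex -0.656 -0.468 0.411
endloop
endfacet
facet normal 0.593 0.423 -0.685
outer loop
vertex 0.865 -0.918 0.616
vertex 0.114 -0.907 -0.027
vertex 0.261 -0.137 0.575
endloop
endfacet
facet normal 0.527 -0.100 -0.844
outer loop
vertex 1.09 0.599 2.661
vertex 0.473 0.954 2.234
vertex 1.125 1.315 2.598
endloop
endfacet
facet normal 0.531 0.048 0.846
outer loop
vertex 1.09 0.599 2.661
vertex 1.125 1.315 2.598
vertex -0.333 1.106 3.526
endloop
endfacet
facet normal 0.527 -0.100 -0.844
outer loop
vertex 1.125 1.315 2.598
vertex 0.473 0.954 2.234
vertex 0.669 1.76 2.261
endloop
endfacet
facet normal 0.279 0.745 0.606
outer loop
vertex 1.125 1.315 2.598
vertex 0.669 1.76 2.261
vertex -0.333 1.106 3.526
endloop
endfacet
facet normal 0.526 -0.100 -0.845
outer loop
vertex 0.669 1.76 2.261
vertex 0.473 0.954 2.234
vertex 0.065 1.597 1.904
endloop
endfacet
facet normal -0.358 0.914 0.189
outer loop
vertex 0.669 1.76 2.261
vertex 0.065 1.597 1.904
vertex -0.333 1.106 3.526
endloop
endfacet
facet normal 0.526 -0.099 -0.844
outer loop
vertex 0.065 1.597 1.904
vertex 0.473 0.954 2.234
vertex -0.232 0.95 1.795
endloop
endfacet
facet normal -0.899 0.428 -0.091
outer loop
vertex 0.065 1.597 1.904
vertex -0.232 0.95 1.795
vertex -0.333 1.106 3.526
endloop
endfacet
facet normal 0.526 -0.100 -0.844
outer loop
vertex -0.232 0.95 1.795
vertex 0.473 0.954 2.234
vertex 0.002 0.306 2.017
endloop
endfacet
facet normal -0.937 -0.348 -0.023
outer loop
vertex -0.232 0.95 1.795
vertex 0.002 0.306 2.017
vertex -0.333 1.106 3.526
endloop
endfacet
facet normal 0.526 -0.100 -0.844
outer loop
vertex 0.002 0.306 2.017
vertex 0.473 0.954 2.234
vertex 0.59 0.149 2.402
endloop
endfacet
facet normal -0.444 -0.829 0.341
outer loop
vertex 0.002 0.306 2.017
vertex 0.59 0.149 2.402
vertex -0.333 1.106 3.526
endloop
endfacet
facet normal 0.527 -0.100 -0.844
outer loop
vertex 0.59 0.149 2.402
vertex 0.473 0.954 2.234
vertex 1.09 0.599 2.661
endloop
endfacet
facet normal 0.210 -0.652 0.728
outer loop
vertex 0.59 0.149 2.402
vertex 1.09 0.599 2.661
vertex -0.333 1.106 3.526
endloop
endfacet

endsolid
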